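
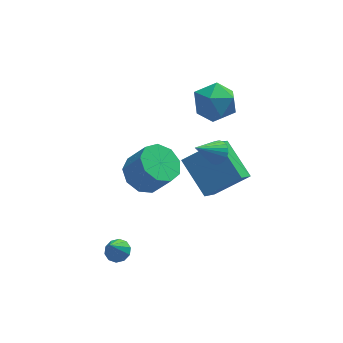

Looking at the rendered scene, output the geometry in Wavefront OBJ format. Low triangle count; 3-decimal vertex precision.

v -1.323 3.497 -0.737
v -0.532 3.125 -1.337
v 0.213 2.652 -0.063
v -0.577 3.023 0.537
v -0.403 3.815 -1.157
v 0.342 3.342 0.118
v -0.704 4.356 -0.779
v 0.041 3.883 0.495
v -1.295 4.495 -0.383
v -0.55 4.022 0.892
v -1.899 4.166 -0.152
v -1.154 3.693 1.123
v -2.233 3.524 -0.195
v -1.488 3.051 1.08
v -2.141 2.869 -0.491
v -1.396 2.396 0.783
v -1.666 2.508 -0.903
v -0.921 2.035 0.371
v -1.031 2.609 -1.237
v -0.286 2.136 0.037
v 2.28 4.156 3.109
v 2.845 4.182 4.069
v 1.035 3.098 3.871
v 1.6 3.124 4.831
v 1.09 4.043 4.46
v 1.86 4.697 3.988
v 2.02 2.583 3.952
v 2.79 3.237 3.48
v 2.685 3.21 4.59
v 2.11 4.112 4.904
v 1.77 3.168 3.036
v 1.195 4.07 3.35
v 1.801 2.195 1.762
v 2.197 2.259 2.235
v 0.719 1.825 2.718
v 2.106 2.482 2.219
v 1.969 2.662 2.134
v 1.806 2.771 1.992
v 1.642 2.793 1.815
v 1.503 2.723 1.63
v 1.409 2.573 1.465
v 1.374 2.366 1.346
v 1.404 2.132 1.289
v 1.495 1.909 1.305
v 1.632 1.729 1.391
v 1.795 1.62 1.532
v 1.959 1.598 1.709
v 2.098 1.668 1.894
v 2.193 1.818 2.059
v 2.227 2.025 2.179
v -3.029 -0.161 -2.13
v -2.551 -0.524 -2.119
v -3.431 -0.659 -1.01
v -2.46 -0.208 -1.947
v -2.586 0.125 -1.844
v -2.882 0.349 -1.851
v -3.234 0.378 -1.964
v -3.507 0.201 -2.141
v -3.599 -0.115 -2.314
v -3.472 -0.448 -2.416
v -3.177 -0.672 -2.409
v -2.825 -0.701 -2.296
v 1.114 1.511 -0.698
v 0.368 3.173 0.386
v 1.793 2.642 -1.967
v 1.047 4.305 -0.882
v 2.773 1.615 0.282
v 2.027 3.278 1.367
v 3.452 2.747 -0.986
v 2.706 4.409 0.098
f 2 1 5
f 2 5 3
f 3 5 6
f 3 6 4
f 5 1 7
f 5 7 6
f 6 7 8
f 6 8 4
f 7 1 9
f 7 9 8
f 8 9 10
f 8 10 4
f 9 1 11
f 9 11 10
f 10 11 12
f 10 12 4
f 11 1 13
f 11 13 12
f 12 13 14
f 12 14 4
f 13 1 15
f 13 15 14
f 14 15 16
f 14 16 4
f 15 1 17
f 15 17 16
f 16 17 18
f 16 18 4
f 17 1 19
f 17 19 18
f 18 19 20
f 18 20 4
f 19 1 2
f 19 2 20
f 20 2 3
f 20 3 4
f 21 32 26
f 21 26 22
f 21 22 28
f 21 28 31
f 21 31 32
f 22 26 30
f 26 32 25
f 32 31 23
f 31 28 27
f 28 22 29
f 24 30 25
f 24 25 23
f 24 23 27
f 24 27 29
f 24 29 30
f 25 30 26
f 23 25 32
f 27 23 31
f 29 27 28
f 30 29 22
f 34 33 36
f 34 36 35
f 36 33 37
f 36 37 35
f 37 33 38
f 37 38 35
f 38 33 39
f 38 39 35
f 39 33 40
f 39 40 35
f 40 33 41
f 40 41 35
f 41 33 42
f 41 42 35
f 42 33 43
f 42 43 35
f 43 33 44
f 43 44 35
f 44 33 45
f 44 45 35
f 45 33 46
f 45 46 35
f 46 33 47
f 46 47 35
f 47 33 48
f 47 48 35
f 48 33 49
f 48 49 35
f 49 33 50
f 49 50 35
f 50 33 34
f 50 34 35
f 52 51 54
f 52 54 53
f 54 51 55
f 54 55 53
f 55 51 56
f 55 56 53
f 56 51 57
f 56 57 53
f 57 51 58
f 57 58 53
f 58 51 59
f 58 59 53
f 59 51 60
f 59 60 53
f 60 51 61
f 60 61 53
f 61 51 62
f 61 62 53
f 62 51 52
f 62 52 53
f 64 66 63
f 67 64 63
f 63 66 65
f 65 67 63
f 64 70 66
f 68 64 67
f 68 70 64
f 66 70 65
f 69 67 65
f 65 70 69
f 69 68 67
f 70 68 69



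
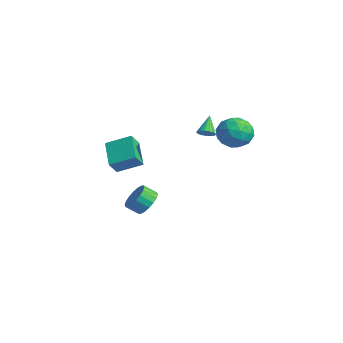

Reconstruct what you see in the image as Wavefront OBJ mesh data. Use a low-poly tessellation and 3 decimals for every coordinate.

v -2.639 -2.097 -0.224
v -4.348 -1.62 0.803
v -2.99 -1.44 -1.113
v -4.699 -0.963 -0.086
v -1.821 -0.697 0.486
v -3.53 -0.22 1.513
v -2.172 -0.04 -0.403
v -3.881 0.437 0.624
v -2.819 0.531 -4.173
v -2.311 -0.148 -4.702
v -2.652 -0.891 -4.075
v -3.161 -0.211 -3.547
v -2.016 -0.022 -4.393
v -2.357 -0.765 -3.766
v -1.881 0.213 -4.04
v -2.222 -0.53 -3.413
v -1.932 0.511 -3.714
v -2.273 -0.232 -3.087
v -2.158 0.814 -3.478
v -2.499 0.071 -2.852
v -2.515 1.06 -3.381
v -2.857 0.317 -2.754
v -2.933 1.202 -3.44
v -3.274 0.459 -2.814
v -3.328 1.211 -3.645
v -3.669 0.468 -3.018
v -3.623 1.085 -3.954
v -3.964 0.342 -3.327
v -3.758 0.85 -4.307
v -4.099 0.107 -3.68
v -3.707 0.552 -4.633
v -4.048 -0.191 -4.006
v -3.481 0.249 -4.868
v -3.822 -0.494 -4.242
v -3.123 0.003 -4.966
v -3.465 -0.74 -4.339
v -2.706 -0.139 -4.906
v -3.047 -0.882 -4.28
v 2.397 3.978 3.79
v 3.283 3.957 2.983
v 3.377 2.723 4.897
v 4.263 2.702 4.09
v 4.065 3.691 4.737
v 3.46 4.467 4.053
v 3.2 2.213 3.827
v 2.595 2.989 3.143
v 3.779 2.866 3.006
v 4.314 3.78 3.568
v 2.346 2.9 4.312
v 2.881 3.814 4.874
v 2.754 4.078 3.289
v 3.906 2.602 4.591
v 3.79 3.184 4.971
v 4.31 3.171 4.497
v 2.858 4.378 3.918
v 3.379 4.365 3.443
v 3.838 4.209 4.475
v 3.281 2.315 4.437
v 3.802 2.302 3.962
v 2.35 3.509 3.383
v 2.87 3.496 2.909
v 2.822 2.471 3.405
v 3.567 3.424 2.828
v 4.142 2.686 3.479
v 3.518 2.399 3.324
v 3.162 2.855 2.922
v 3.881 3.961 3.159
v 4.456 3.223 3.81
v 4.34 3.805 4.19
v 3.985 4.261 3.788
v 4.172 3.32 3.172
v 2.204 3.457 4.07
v 2.779 2.719 4.721
v 2.675 2.419 4.092
v 2.32 2.875 3.69
v 2.518 3.994 4.401
v 3.093 3.256 5.052
v 3.498 3.825 4.958
v 3.142 4.281 4.556
v 2.488 3.36 4.708
v 0.239 2.991 2.665
v 0.706 2.959 3.024
v -0.539 3.609 3.735
v 0.736 3.193 2.91
v 0.668 3.388 2.748
v 0.515 3.504 2.569
v 0.307 3.518 2.41
v 0.085 3.428 2.3
v -0.105 3.251 2.264
v -0.228 3.023 2.307
v -0.258 2.788 2.42
v -0.189 2.594 2.583
v -0.036 2.478 2.762
v 0.172 2.464 2.921
v 0.393 2.554 3.03
v 0.584 2.73 3.067
f 2 4 1
f 5 2 1
f 1 4 3
f 3 5 1
f 2 8 4
f 6 2 5
f 6 8 2
f 4 8 3
f 7 5 3
f 3 8 7
f 7 6 5
f 8 6 7
f 10 9 13
f 10 13 11
f 11 13 14
f 11 14 12
f 13 9 15
f 13 15 14
f 14 15 16
f 14 16 12
f 15 9 17
f 15 17 16
f 16 17 18
f 16 18 12
f 17 9 19
f 17 19 18
f 18 19 20
f 18 20 12
f 19 9 21
f 19 21 20
f 20 21 22
f 20 22 12
f 21 9 23
f 21 23 22
f 22 23 24
f 22 24 12
f 23 9 25
f 23 25 24
f 24 25 26
f 24 26 12
f 25 9 27
f 25 27 26
f 26 27 28
f 26 28 12
f 27 9 29
f 27 29 28
f 28 29 30
f 28 30 12
f 29 9 31
f 29 31 30
f 30 31 32
f 30 32 12
f 31 9 33
f 31 33 32
f 32 33 34
f 32 34 12
f 33 9 35
f 33 35 34
f 34 35 36
f 34 36 12
f 35 9 37
f 35 37 36
f 36 37 38
f 36 38 12
f 37 9 10
f 37 10 38
f 38 10 11
f 38 11 12
f 39 76 55
f 76 50 79
f 55 79 44
f 76 79 55
f 39 55 51
f 55 44 56
f 51 56 40
f 55 56 51
f 39 51 60
f 51 40 61
f 60 61 46
f 51 61 60
f 39 60 72
f 60 46 75
f 72 75 49
f 60 75 72
f 39 72 76
f 72 49 80
f 76 80 50
f 72 80 76
f 40 56 67
f 56 44 70
f 67 70 48
f 56 70 67
f 44 79 57
f 79 50 78
f 57 78 43
f 79 78 57
f 50 80 77
f 80 49 73
f 77 73 41
f 80 73 77
f 49 75 74
f 75 46 62
f 74 62 45
f 75 62 74
f 46 61 66
f 61 40 63
f 66 63 47
f 61 63 66
f 42 68 54
f 68 48 69
f 54 69 43
f 68 69 54
f 42 54 52
f 54 43 53
f 52 53 41
f 54 53 52
f 42 52 59
f 52 41 58
f 59 58 45
f 52 58 59
f 42 59 64
f 59 45 65
f 64 65 47
f 59 65 64
f 42 64 68
f 64 47 71
f 68 71 48
f 64 71 68
f 43 69 57
f 69 48 70
f 57 70 44
f 69 70 57
f 41 53 77
f 53 43 78
f 77 78 50
f 53 78 77
f 45 58 74
f 58 41 73
f 74 73 49
f 58 73 74
f 47 65 66
f 65 45 62
f 66 62 46
f 65 62 66
f 48 71 67
f 71 47 63
f 67 63 40
f 71 63 67
f 82 81 84
f 82 84 83
f 84 81 85
f 84 85 83
f 85 81 86
f 85 86 83
f 86 81 87
f 86 87 83
f 87 81 88
f 87 88 83
f 88 81 89
f 88 89 83
f 89 81 90
f 89 90 83
f 90 81 91
f 90 91 83
f 91 81 92
f 91 92 83
f 92 81 93
f 92 93 83
f 93 81 94
f 93 94 83
f 94 81 95
f 94 95 83
f 95 81 96
f 95 96 83
f 96 81 82
f 96 82 83



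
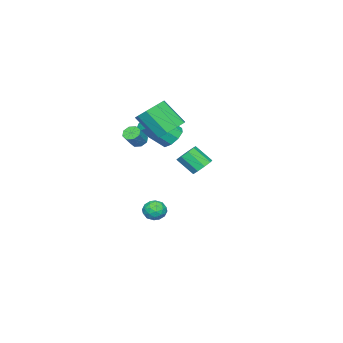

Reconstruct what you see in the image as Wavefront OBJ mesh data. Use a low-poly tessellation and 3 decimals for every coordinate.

v -0.661 -0.619 2.863
v 0.38 -0.795 2.595
v 0.543 -2.138 4.108
v -0.499 -1.961 4.377
v 0.335 -0.241 3.091
v 0.498 -1.584 4.605
v -0.176 0.137 3.481
v -0.013 -1.206 4.995
v -0.914 0.161 3.582
v -0.752 -1.182 5.096
v -1.534 -0.18 3.346
v -1.372 -1.523 4.86
v -1.746 -0.725 2.885
v -1.583 -2.068 4.398
v -1.45 -1.221 2.413
v -1.287 -2.564 3.927
v -0.785 -1.435 2.152
v -0.623 -2.778 3.666
v -0.062 -1.267 2.224
v 0.1 -2.61 3.737
v -0.019 -2.426 1.901
v 0.261 -2.866 1.647
v 1.078 -2.854 2.526
v 0.799 -2.414 2.779
v 0.405 -2.47 1.507
v 1.222 -2.458 2.386
v 0.301 -2.049 1.598
v 1.118 -2.036 2.477
v 0.01 -1.848 1.866
v 0.827 -1.836 2.745
v -0.298 -1.986 2.154
v 0.519 -1.974 3.033
v -0.442 -2.382 2.294
v 0.375 -2.37 3.173
v -0.338 -2.804 2.203
v 0.479 -2.791 3.082
v -0.047 -3.004 1.935
v 0.77 -2.992 2.814
v -3.005 -1.985 1.188
v -2.302 -2.082 0.602
v -1.273 -3.233 2.026
v -1.975 -3.135 2.612
v -2.218 -1.569 0.955
v -1.189 -2.719 2.379
v -2.501 -1.25 1.418
v -1.472 -2.4 2.842
v -3.02 -1.275 1.773
v -1.991 -2.425 3.197
v -3.532 -1.632 1.854
v -2.503 -2.782 3.278
v -3.797 -2.154 1.624
v -2.768 -3.305 3.048
v -3.691 -2.597 1.189
v -2.662 -3.748 2.614
v -3.264 -2.754 0.755
v -2.235 -3.904 2.179
v -2.716 -2.55 0.522
v -1.686 -3.701 1.946
v 2.529 3.468 1.951
v 3.158 3.262 1.621
v 3.34 2.285 2.578
v 2.711 2.492 2.909
v 3.253 3.619 1.967
v 3.436 2.642 2.924
v 3.009 3.906 2.305
v 3.192 2.929 3.263
v 2.541 3.988 2.478
v 2.723 3.011 3.436
v 2.066 3.827 2.405
v 2.249 2.85 3.362
v 1.808 3.498 2.119
v 1.991 2.521 3.077
v 1.887 3.155 1.755
v 2.07 2.179 2.712
v 2.266 2.959 1.482
v 2.449 1.983 2.44
v 2.768 3.001 1.429
v 2.951 2.025 2.387
v -1.187 -1.682 -3.566
v -0.593 -1.197 -3.339
v -0.447 -2.143 -4.521
v 0.147 -1.658 -4.294
v -0.067 -2.272 -3.83
v -0.524 -1.987 -3.239
v -0.516 -1.353 -4.621
v -0.973 -1.068 -4.03
v -0.179 -0.994 -3.991
v 0.099 -1.562 -3.503
v -1.139 -1.778 -4.357
v -0.861 -2.346 -3.869
v -0.955 -1.399 -3.369
v -0.085 -1.941 -4.491
v -0.21 -2.301 -4.218
v 0.138 -2.016 -4.085
v -0.914 -1.864 -3.31
v -0.566 -1.579 -3.177
v -0.256 -2.21 -3.465
v -0.474 -1.761 -4.683
v -0.126 -1.476 -4.55
v -1.178 -1.324 -3.775
v -0.83 -1.039 -3.642
v -0.784 -1.13 -4.395
v -0.362 -0.995 -3.619
v 0.073 -1.265 -4.18
v -0.317 -1.086 -4.372
v -0.586 -0.919 -4.025
v -0.199 -1.328 -3.332
v 0.236 -1.599 -3.893
v 0.11 -1.96 -3.62
v -0.159 -1.793 -3.273
v 0.044 -1.209 -3.715
v -1.276 -1.741 -3.967
v -0.841 -2.012 -4.528
v -0.881 -1.547 -4.587
v -1.15 -1.38 -4.24
v -1.113 -2.075 -3.68
v -0.678 -2.345 -4.241
v -0.454 -2.421 -3.835
v -0.723 -2.254 -3.488
v -1.084 -2.131 -4.145
f 2 1 5
f 2 5 3
f 3 5 6
f 3 6 4
f 5 1 7
f 5 7 6
f 6 7 8
f 6 8 4
f 7 1 9
f 7 9 8
f 8 9 10
f 8 10 4
f 9 1 11
f 9 11 10
f 10 11 12
f 10 12 4
f 11 1 13
f 11 13 12
f 12 13 14
f 12 14 4
f 13 1 15
f 13 15 14
f 14 15 16
f 14 16 4
f 15 1 17
f 15 17 16
f 16 17 18
f 16 18 4
f 17 1 19
f 17 19 18
f 18 19 20
f 18 20 4
f 19 1 2
f 19 2 20
f 20 2 3
f 20 3 4
f 22 21 25
f 22 25 23
f 23 25 26
f 23 26 24
f 25 21 27
f 25 27 26
f 26 27 28
f 26 28 24
f 27 21 29
f 27 29 28
f 28 29 30
f 28 30 24
f 29 21 31
f 29 31 30
f 30 31 32
f 30 32 24
f 31 21 33
f 31 33 32
f 32 33 34
f 32 34 24
f 33 21 35
f 33 35 34
f 34 35 36
f 34 36 24
f 35 21 37
f 35 37 36
f 36 37 38
f 36 38 24
f 37 21 22
f 37 22 38
f 38 22 23
f 38 23 24
f 40 39 43
f 40 43 41
f 41 43 44
f 41 44 42
f 43 39 45
f 43 45 44
f 44 45 46
f 44 46 42
f 45 39 47
f 45 47 46
f 46 47 48
f 46 48 42
f 47 39 49
f 47 49 48
f 48 49 50
f 48 50 42
f 49 39 51
f 49 51 50
f 50 51 52
f 50 52 42
f 51 39 53
f 51 53 52
f 52 53 54
f 52 54 42
f 53 39 55
f 53 55 54
f 54 55 56
f 54 56 42
f 55 39 57
f 55 57 56
f 56 57 58
f 56 58 42
f 57 39 40
f 57 40 58
f 58 40 41
f 58 41 42
f 60 59 63
f 60 63 61
f 61 63 64
f 61 64 62
f 63 59 65
f 63 65 64
f 64 65 66
f 64 66 62
f 65 59 67
f 65 67 66
f 66 67 68
f 66 68 62
f 67 59 69
f 67 69 68
f 68 69 70
f 68 70 62
f 69 59 71
f 69 71 70
f 70 71 72
f 70 72 62
f 71 59 73
f 71 73 72
f 72 73 74
f 72 74 62
f 73 59 75
f 73 75 74
f 74 75 76
f 74 76 62
f 75 59 77
f 75 77 76
f 76 77 78
f 76 78 62
f 77 59 60
f 77 60 78
f 78 60 61
f 78 61 62
f 79 116 95
f 116 90 119
f 95 119 84
f 116 119 95
f 79 95 91
f 95 84 96
f 91 96 80
f 95 96 91
f 79 91 100
f 91 80 101
f 100 101 86
f 91 101 100
f 79 100 112
f 100 86 115
f 112 115 89
f 100 115 112
f 79 112 116
f 112 89 120
f 116 120 90
f 112 120 116
f 80 96 107
f 96 84 110
f 107 110 88
f 96 110 107
f 84 119 97
f 119 90 118
f 97 118 83
f 119 118 97
f 90 120 117
f 120 89 113
f 117 113 81
f 120 113 117
f 89 115 114
f 115 86 102
f 114 102 85
f 115 102 114
f 86 101 106
f 101 80 103
f 106 103 87
f 101 103 106
f 82 108 94
f 108 88 109
f 94 109 83
f 108 109 94
f 82 94 92
f 94 83 93
f 92 93 81
f 94 93 92
f 82 92 99
f 92 81 98
f 99 98 85
f 92 98 99
f 82 99 104
f 99 85 105
f 104 105 87
f 99 105 104
f 82 104 108
f 104 87 111
f 108 111 88
f 104 111 108
f 83 109 97
f 109 88 110
f 97 110 84
f 109 110 97
f 81 93 117
f 93 83 118
f 117 118 90
f 93 118 117
f 85 98 114
f 98 81 113
f 114 113 89
f 98 113 114
f 87 105 106
f 105 85 102
f 106 102 86
f 105 102 106
f 88 111 107
f 111 87 103
f 107 103 80
f 111 103 107



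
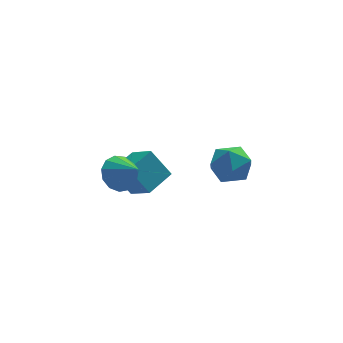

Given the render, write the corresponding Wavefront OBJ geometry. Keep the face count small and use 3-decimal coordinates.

v -3.885 -0.92 -1.367
v -3.135 -1.1 -2.064
v -3.235 -1.98 -0.393
v -2.941 -0.666 -1.722
v -3.047 -0.313 -1.266
v -3.419 -0.152 -0.843
v -3.939 -0.235 -0.586
v -4.442 -0.535 -0.577
v -4.768 -0.958 -0.819
v -4.814 -1.368 -1.235
v -4.565 -1.636 -1.693
v -4.101 -1.676 -2.047
v -3.567 -1.477 -2.186
v -2.262 -0.244 -3.686
v -3.112 0.405 -2.276
v -2.858 1.035 -4.635
v -3.709 1.684 -3.225
v -0.911 0.676 -3.295
v -1.762 1.325 -1.885
v -1.508 1.955 -4.244
v -2.358 2.604 -2.834
v 2.408 1.898 -3.717
v 2.833 1.453 -2.651
v 1.447 0.187 -4.049
v 1.872 -0.258 -2.983
v 1.042 0.65 -2.983
v 1.636 1.708 -2.778
v 2.644 -0.068 -3.922
v 3.238 0.99 -3.717
v 2.979 0.238 -2.778
v 1.989 0.682 -2.198
v 2.291 0.958 -4.502
v 1.301 1.402 -3.922
f 2 1 4
f 2 4 3
f 4 1 5
f 4 5 3
f 5 1 6
f 5 6 3
f 6 1 7
f 6 7 3
f 7 1 8
f 7 8 3
f 8 1 9
f 8 9 3
f 9 1 10
f 9 10 3
f 10 1 11
f 10 11 3
f 11 1 12
f 11 12 3
f 12 1 13
f 12 13 3
f 13 1 2
f 13 2 3
f 15 17 14
f 18 15 14
f 14 17 16
f 16 18 14
f 15 21 17
f 19 15 18
f 19 21 15
f 17 21 16
f 20 18 16
f 16 21 20
f 20 19 18
f 21 19 20
f 22 33 27
f 22 27 23
f 22 23 29
f 22 29 32
f 22 32 33
f 23 27 31
f 27 33 26
f 33 32 24
f 32 29 28
f 29 23 30
f 25 31 26
f 25 26 24
f 25 24 28
f 25 28 30
f 25 30 31
f 26 31 27
f 24 26 33
f 28 24 32
f 30 28 29
f 31 30 23



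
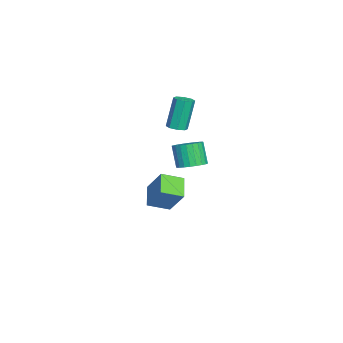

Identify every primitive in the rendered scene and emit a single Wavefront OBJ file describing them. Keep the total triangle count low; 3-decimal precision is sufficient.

v -1.422 -2.265 2.151
v -0.816 -2.168 2.293
v -1.352 -1.798 4.331
v -1.958 -1.895 4.189
v -1.041 -1.763 2.16
v -1.578 -1.393 4.198
v -1.49 -1.652 2.022
v -2.026 -1.282 4.06
v -1.899 -1.9 1.959
v -2.435 -1.53 3.998
v -2.028 -2.362 2.009
v -2.564 -1.992 4.047
v -1.802 -2.767 2.142
v -2.339 -2.397 4.18
v -1.354 -2.878 2.28
v -1.89 -2.508 4.318
v -0.945 -2.63 2.342
v -1.481 -2.26 4.381
v -1.688 -4.04 -4.569
v -3.051 -4.175 -3.823
v -2.106 -2.733 -5.096
v -3.469 -2.867 -4.35
v -0.891 -3.133 -2.95
v -2.254 -3.267 -2.204
v -1.309 -1.825 -3.477
v -2.672 -1.96 -2.731
v 2.406 -1.023 1.252
v 3.021 -1.638 1.388
v 2.409 -1.951 2.744
v 1.794 -1.337 2.608
v 3.173 -1.36 1.521
v 2.561 -1.673 2.876
v 3.209 -1.031 1.613
v 2.596 -1.345 2.968
v 3.122 -0.701 1.65
v 2.51 -1.014 3.006
v 2.926 -0.42 1.627
v 2.314 -0.733 2.982
v 2.651 -0.231 1.546
v 2.039 -0.544 2.902
v 2.339 -0.162 1.421
v 1.727 -0.475 2.776
v 2.037 -0.225 1.27
v 1.425 -0.538 2.625
v 1.791 -0.409 1.116
v 1.179 -0.722 2.472
v 1.639 -0.687 0.984
v 1.027 -1 2.339
v 1.604 -1.015 0.892
v 0.991 -1.329 2.247
v 1.69 -1.346 0.854
v 1.078 -1.659 2.21
v 1.886 -1.627 0.878
v 1.274 -1.94 2.233
v 2.161 -1.816 0.958
v 1.549 -2.129 2.314
v 2.473 -1.885 1.084
v 1.861 -2.198 2.439
v 2.775 -1.822 1.235
v 2.163 -2.135 2.59
f 2 1 5
f 2 5 3
f 3 5 6
f 3 6 4
f 5 1 7
f 5 7 6
f 6 7 8
f 6 8 4
f 7 1 9
f 7 9 8
f 8 9 10
f 8 10 4
f 9 1 11
f 9 11 10
f 10 11 12
f 10 12 4
f 11 1 13
f 11 13 12
f 12 13 14
f 12 14 4
f 13 1 15
f 13 15 14
f 14 15 16
f 14 16 4
f 15 1 17
f 15 17 16
f 16 17 18
f 16 18 4
f 17 1 2
f 17 2 18
f 18 2 3
f 18 3 4
f 20 22 19
f 23 20 19
f 19 22 21
f 21 23 19
f 20 26 22
f 24 20 23
f 24 26 20
f 22 26 21
f 25 23 21
f 21 26 25
f 25 24 23
f 26 24 25
f 28 27 31
f 28 31 29
f 29 31 32
f 29 32 30
f 31 27 33
f 31 33 32
f 32 33 34
f 32 34 30
f 33 27 35
f 33 35 34
f 34 35 36
f 34 36 30
f 35 27 37
f 35 37 36
f 36 37 38
f 36 38 30
f 37 27 39
f 37 39 38
f 38 39 40
f 38 40 30
f 39 27 41
f 39 41 40
f 40 41 42
f 40 42 30
f 41 27 43
f 41 43 42
f 42 43 44
f 42 44 30
f 43 27 45
f 43 45 44
f 44 45 46
f 44 46 30
f 45 27 47
f 45 47 46
f 46 47 48
f 46 48 30
f 47 27 49
f 47 49 48
f 48 49 50
f 48 50 30
f 49 27 51
f 49 51 50
f 50 51 52
f 50 52 30
f 51 27 53
f 51 53 52
f 52 53 54
f 52 54 30
f 53 27 55
f 53 55 54
f 54 55 56
f 54 56 30
f 55 27 57
f 55 57 56
f 56 57 58
f 56 58 30
f 57 27 59
f 57 59 58
f 58 59 60
f 58 60 30
f 59 27 28
f 59 28 60
f 60 28 29
f 60 29 30



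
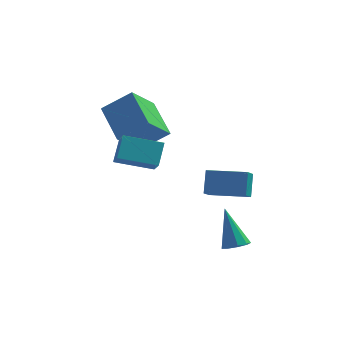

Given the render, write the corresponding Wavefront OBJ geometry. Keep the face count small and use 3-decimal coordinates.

v -3.115 -3.608 2.257
v -3.01 -2.752 3.162
v -3.451 -2.759 1.494
v -3.345 -1.903 2.399
v -1.395 -3.337 1.801
v -1.289 -2.481 2.706
v -1.73 -2.488 1.038
v -1.625 -1.632 1.943
v -3.685 -0.627 1.672
v -4.705 0.978 2.655
v -2.932 0.659 0.354
v -3.952 2.264 1.336
v -2.328 -0.384 2.684
v -3.348 1.221 3.666
v -1.575 0.902 1.365
v -2.595 2.507 2.348
v 1.977 -3.804 -2.54
v 2.596 -3.674 -2.387
v 1.383 -3.036 -0.78
v 2.416 -3.327 -2.599
v 2.031 -3.203 -2.784
v 1.62 -3.36 -2.854
v 1.377 -3.724 -2.777
v 1.415 -4.126 -2.59
v 1.716 -4.376 -2.379
v 2.139 -4.359 -2.243
v 2.486 -4.082 -2.247
v 0.034 1.978 -3.127
v -0.103 1.1 -2.496
v 0.018 2.744 -2.065
v -0.118 1.866 -1.434
v 1.958 1.794 -2.966
v 1.822 0.916 -2.335
v 1.943 2.56 -1.904
v 1.806 1.682 -1.273
f 2 4 1
f 5 2 1
f 1 4 3
f 3 5 1
f 2 8 4
f 6 2 5
f 6 8 2
f 4 8 3
f 7 5 3
f 3 8 7
f 7 6 5
f 8 6 7
f 10 12 9
f 13 10 9
f 9 12 11
f 11 13 9
f 10 16 12
f 14 10 13
f 14 16 10
f 12 16 11
f 15 13 11
f 11 16 15
f 15 14 13
f 16 14 15
f 18 17 20
f 18 20 19
f 20 17 21
f 20 21 19
f 21 17 22
f 21 22 19
f 22 17 23
f 22 23 19
f 23 17 24
f 23 24 19
f 24 17 25
f 24 25 19
f 25 17 26
f 25 26 19
f 26 17 27
f 26 27 19
f 27 17 18
f 27 18 19
f 29 31 28
f 32 29 28
f 28 31 30
f 30 32 28
f 29 35 31
f 33 29 32
f 33 35 29
f 31 35 30
f 34 32 30
f 30 35 34
f 34 33 32
f 35 33 34



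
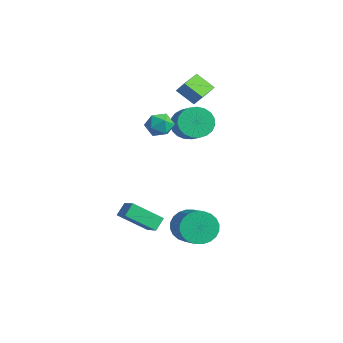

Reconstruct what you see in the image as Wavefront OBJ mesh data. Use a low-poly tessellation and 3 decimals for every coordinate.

v -2.931 2.132 3.747
v -2.488 2.384 4.428
v -3.726 3.439 3.78
v -3.284 3.691 4.461
v -2.016 2.709 2.939
v -1.574 2.961 3.62
v -2.812 4.016 2.972
v -2.369 4.268 3.653
v 2.755 -0.583 -3.061
v 3.107 -1.071 -3.934
v 4.898 -1.605 -2.912
v 4.545 -1.117 -2.039
v 3.254 -0.688 -3.99
v 5.044 -1.222 -2.968
v 3.324 -0.29 -3.906
v 5.115 -0.824 -2.883
v 3.308 0.064 -3.692
v 5.099 -0.47 -2.67
v 3.207 0.32 -3.383
v 4.998 -0.214 -2.361
v 3.038 0.438 -3.024
v 4.829 -0.096 -2.002
v 2.826 0.4 -2.672
v 4.616 -0.134 -1.649
v 2.602 0.213 -2.378
v 4.393 -0.321 -1.356
v 2.402 -0.095 -2.188
v 4.193 -0.629 -1.166
v 2.256 -0.478 -2.132
v 4.046 -1.012 -1.11
v 2.185 -0.876 -2.217
v 3.976 -1.41 -1.194
v 2.201 -1.23 -2.43
v 3.992 -1.764 -1.408
v 2.302 -1.486 -2.739
v 4.093 -2.02 -1.717
v 2.471 -1.604 -3.098
v 4.262 -2.138 -2.076
v 2.684 -1.566 -3.451
v 4.474 -2.1 -2.428
v 2.907 -1.379 -3.744
v 4.698 -1.913 -2.722
v 2.605 -3.061 -2.606
v 1.876 -4.449 -1.413
v 2.352 -2.439 -2.037
v 1.623 -3.827 -0.844
v 3.577 -3.133 -2.096
v 2.848 -4.521 -0.903
v 3.324 -2.511 -1.527
v 2.595 -3.899 -0.334
v 0.024 -0.224 3.375
v 0.57 -0.585 2.83
v 0.17 -1.295 4.23
v 0.716 -1.656 3.685
v 0.939 -0.95 4.106
v 0.849 -0.288 3.578
v -0.109 -1.592 3.482
v -0.199 -0.93 2.954
v 0.488 -1.43 2.896
v 1.135 -1.034 3.282
v -0.395 -0.846 3.778
v 0.252 -0.45 4.164
v -2.525 2.7 1.154
v -2.13 2.162 0.331
v -0.819 1.821 1.183
v -1.215 2.36 2.006
v -1.976 2.569 0.257
v -0.665 2.228 1.109
v -1.917 2.998 0.338
v -0.607 2.657 1.191
v -1.963 3.376 0.56
v -0.653 3.035 1.413
v -2.107 3.637 0.885
v -0.797 3.296 1.738
v -2.323 3.736 1.256
v -1.012 3.395 2.109
v -2.574 3.656 1.61
v -1.263 3.315 2.463
v -2.816 3.411 1.885
v -1.506 3.07 2.737
v -3.008 3.043 2.033
v -1.698 2.702 2.886
v -3.117 2.616 2.029
v -1.807 2.275 2.882
v -3.123 2.203 1.874
v -1.813 1.862 2.727
v -3.026 1.877 1.594
v -1.716 1.536 2.447
v -2.842 1.693 1.238
v -1.532 1.352 2.091
v -2.604 1.683 0.868
v -1.294 1.342 1.721
v -2.352 1.849 0.547
v -1.041 1.508 1.399
f 2 4 1
f 5 2 1
f 1 4 3
f 3 5 1
f 2 8 4
f 6 2 5
f 6 8 2
f 4 8 3
f 7 5 3
f 3 8 7
f 7 6 5
f 8 6 7
f 10 9 13
f 10 13 11
f 11 13 14
f 11 14 12
f 13 9 15
f 13 15 14
f 14 15 16
f 14 16 12
f 15 9 17
f 15 17 16
f 16 17 18
f 16 18 12
f 17 9 19
f 17 19 18
f 18 19 20
f 18 20 12
f 19 9 21
f 19 21 20
f 20 21 22
f 20 22 12
f 21 9 23
f 21 23 22
f 22 23 24
f 22 24 12
f 23 9 25
f 23 25 24
f 24 25 26
f 24 26 12
f 25 9 27
f 25 27 26
f 26 27 28
f 26 28 12
f 27 9 29
f 27 29 28
f 28 29 30
f 28 30 12
f 29 9 31
f 29 31 30
f 30 31 32
f 30 32 12
f 31 9 33
f 31 33 32
f 32 33 34
f 32 34 12
f 33 9 35
f 33 35 34
f 34 35 36
f 34 36 12
f 35 9 37
f 35 37 36
f 36 37 38
f 36 38 12
f 37 9 39
f 37 39 38
f 38 39 40
f 38 40 12
f 39 9 41
f 39 41 40
f 40 41 42
f 40 42 12
f 41 9 10
f 41 10 42
f 42 10 11
f 42 11 12
f 44 46 43
f 47 44 43
f 43 46 45
f 45 47 43
f 44 50 46
f 48 44 47
f 48 50 44
f 46 50 45
f 49 47 45
f 45 50 49
f 49 48 47
f 50 48 49
f 51 62 56
f 51 56 52
f 51 52 58
f 51 58 61
f 51 61 62
f 52 56 60
f 56 62 55
f 62 61 53
f 61 58 57
f 58 52 59
f 54 60 55
f 54 55 53
f 54 53 57
f 54 57 59
f 54 59 60
f 55 60 56
f 53 55 62
f 57 53 61
f 59 57 58
f 60 59 52
f 64 63 67
f 64 67 65
f 65 67 68
f 65 68 66
f 67 63 69
f 67 69 68
f 68 69 70
f 68 70 66
f 69 63 71
f 69 71 70
f 70 71 72
f 70 72 66
f 71 63 73
f 71 73 72
f 72 73 74
f 72 74 66
f 73 63 75
f 73 75 74
f 74 75 76
f 74 76 66
f 75 63 77
f 75 77 76
f 76 77 78
f 76 78 66
f 77 63 79
f 77 79 78
f 78 79 80
f 78 80 66
f 79 63 81
f 79 81 80
f 80 81 82
f 80 82 66
f 81 63 83
f 81 83 82
f 82 83 84
f 82 84 66
f 83 63 85
f 83 85 84
f 84 85 86
f 84 86 66
f 85 63 87
f 85 87 86
f 86 87 88
f 86 88 66
f 87 63 89
f 87 89 88
f 88 89 90
f 88 90 66
f 89 63 91
f 89 91 90
f 90 91 92
f 90 92 66
f 91 63 93
f 91 93 92
f 92 93 94
f 92 94 66
f 93 63 64
f 93 64 94
f 94 64 65
f 94 65 66



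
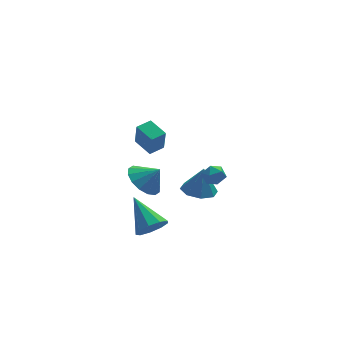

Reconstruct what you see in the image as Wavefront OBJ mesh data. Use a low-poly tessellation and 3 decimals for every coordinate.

v 2.203 -1.365 -1.206
v 2.722 -0.937 -1.208
v 2.878 -2.183 -1.452
v 3.397 -1.755 -1.454
v 3.089 -1.906 -0.876
v 2.671 -1.401 -0.724
v 2.929 -1.719 -1.936
v 2.511 -1.214 -1.784
v 3.17 -1.155 -1.66
v 3.269 -1.271 -1.004
v 2.331 -1.849 -1.656
v 2.43 -1.965 -1
v -0.531 -2.11 -4.18
v -0.27 -2.553 -3.441
v -0.989 -0.41 -3
v 0.209 -2.253 -3.688
v 0.341 -1.886 -4.164
v 0.065 -1.625 -4.648
v -0.49 -1.59 -4.914
v -1.064 -1.799 -4.835
v -1.388 -2.153 -4.451
v -1.312 -2.488 -3.939
v -0.87 -2.645 -3.541
v -0.477 -0.517 -1.753
v 0.358 -0.446 -2.419
v 0.257 -0.823 -0.867
v 0.305 0.06 -2.201
v 0.043 0.412 -1.863
v -0.359 0.514 -1.495
v -0.792 0.341 -1.197
v -1.14 -0.063 -1.047
v -1.311 -0.588 -1.087
v -1.258 -1.095 -1.305
v -0.996 -1.446 -1.643
v -0.595 -1.549 -2.011
v -0.162 -1.375 -2.309
v 0.187 -0.972 -2.459
v 2.558 0.094 -3.611
v 3.078 -0.723 -3.669
v 2.842 0.166 -2.089
v 3.491 -0.115 -3.775
v 3.358 0.615 -3.784
v 2.756 1.04 -3.693
v 2.039 0.911 -3.553
v 1.625 0.303 -3.447
v 1.759 -0.427 -3.438
v 2.361 -0.852 -3.53
v -0.74 -2.51 1.656
v -0.756 -2.876 2.934
v -1.173 -1.464 1.95
v -1.189 -1.83 3.228
v 0.049 -2.21 1.752
v 0.033 -2.576 3.03
v -0.384 -1.164 2.046
v -0.4 -1.53 3.324
f 1 12 6
f 1 6 2
f 1 2 8
f 1 8 11
f 1 11 12
f 2 6 10
f 6 12 5
f 12 11 3
f 11 8 7
f 8 2 9
f 4 10 5
f 4 5 3
f 4 3 7
f 4 7 9
f 4 9 10
f 5 10 6
f 3 5 12
f 7 3 11
f 9 7 8
f 10 9 2
f 14 13 16
f 14 16 15
f 16 13 17
f 16 17 15
f 17 13 18
f 17 18 15
f 18 13 19
f 18 19 15
f 19 13 20
f 19 20 15
f 20 13 21
f 20 21 15
f 21 13 22
f 21 22 15
f 22 13 23
f 22 23 15
f 23 13 14
f 23 14 15
f 25 24 27
f 25 27 26
f 27 24 28
f 27 28 26
f 28 24 29
f 28 29 26
f 29 24 30
f 29 30 26
f 30 24 31
f 30 31 26
f 31 24 32
f 31 32 26
f 32 24 33
f 32 33 26
f 33 24 34
f 33 34 26
f 34 24 35
f 34 35 26
f 35 24 36
f 35 36 26
f 36 24 37
f 36 37 26
f 37 24 25
f 37 25 26
f 39 38 41
f 39 41 40
f 41 38 42
f 41 42 40
f 42 38 43
f 42 43 40
f 43 38 44
f 43 44 40
f 44 38 45
f 44 45 40
f 45 38 46
f 45 46 40
f 46 38 47
f 46 47 40
f 47 38 39
f 47 39 40
f 49 51 48
f 52 49 48
f 48 51 50
f 50 52 48
f 49 55 51
f 53 49 52
f 53 55 49
f 51 55 50
f 54 52 50
f 50 55 54
f 54 53 52
f 55 53 54



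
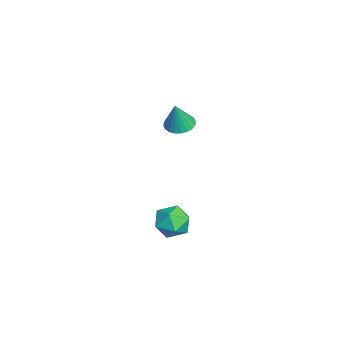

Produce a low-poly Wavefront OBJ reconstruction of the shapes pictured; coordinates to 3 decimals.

v 2.994 1.508 -1.274
v 3.768 2.015 -1.622
v 3.112 0.485 -2.498
v 3.886 0.992 -2.846
v 3.97 0.476 -2.007
v 3.897 1.108 -1.251
v 2.983 1.392 -2.869
v 2.91 2.024 -2.113
v 3.761 1.943 -2.608
v 4.371 1.376 -2.075
v 2.509 1.124 -2.045
v 3.119 0.557 -1.512
v -2.734 1.706 0.608
v -2.226 2.308 0.557
v -2.306 1.474 2.132
v -2.481 2.453 0.65
v -2.775 2.484 0.737
v -3.063 2.396 0.805
v -3.301 2.204 0.842
v -3.452 1.935 0.844
v -3.494 1.632 0.81
v -3.42 1.339 0.745
v -3.242 1.103 0.659
v -2.987 0.958 0.565
v -2.693 0.927 0.478
v -2.405 1.015 0.411
v -2.167 1.207 0.373
v -2.016 1.476 0.372
v -1.974 1.779 0.406
v -2.047 2.072 0.471
f 1 12 6
f 1 6 2
f 1 2 8
f 1 8 11
f 1 11 12
f 2 6 10
f 6 12 5
f 12 11 3
f 11 8 7
f 8 2 9
f 4 10 5
f 4 5 3
f 4 3 7
f 4 7 9
f 4 9 10
f 5 10 6
f 3 5 12
f 7 3 11
f 9 7 8
f 10 9 2
f 14 13 16
f 14 16 15
f 16 13 17
f 16 17 15
f 17 13 18
f 17 18 15
f 18 13 19
f 18 19 15
f 19 13 20
f 19 20 15
f 20 13 21
f 20 21 15
f 21 13 22
f 21 22 15
f 22 13 23
f 22 23 15
f 23 13 24
f 23 24 15
f 24 13 25
f 24 25 15
f 25 13 26
f 25 26 15
f 26 13 27
f 26 27 15
f 27 13 28
f 27 28 15
f 28 13 29
f 28 29 15
f 29 13 30
f 29 30 15
f 30 13 14
f 30 14 15



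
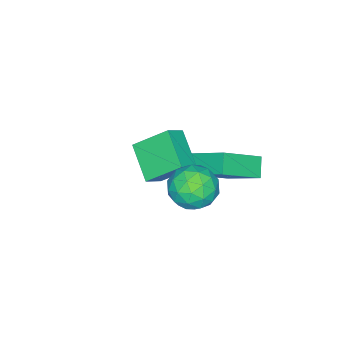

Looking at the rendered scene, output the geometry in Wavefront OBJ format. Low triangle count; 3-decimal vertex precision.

v -2.155 -4.033 -2.735
v -1.853 -4.128 -3.256
v -1.165 -3.787 -2.205
v -1.919 -3.844 -3.264
v -2.04 -3.603 -3.151
v -2.186 -3.46 -2.943
v -2.326 -3.449 -2.687
v -2.426 -3.572 -2.442
v -2.465 -3.8 -2.263
v -2.433 -4.081 -2.193
v -2.337 -4.352 -2.247
v -2.199 -4.549 -2.413
v -2.052 -4.628 -2.652
v -1.928 -4.571 -2.91
v -1.857 -4.39 -3.128
v 2.667 1.442 2.603
v 3.653 1.236 2.388
v 2.187 0.424 1.372
v 3.173 0.218 1.157
v 2.754 -0.123 2.035
v 3.051 0.505 2.795
v 2.789 1.155 0.965
v 3.086 1.783 1.725
v 3.729 1.058 1.376
v 3.708 0.268 2.037
v 2.132 1.392 1.723
v 2.111 0.602 2.384
v 3.202 1.428 2.603
v 2.638 0.232 1.157
v 2.392 0.031 1.673
v 2.971 -0.09 1.546
v 2.849 0.999 2.843
v 3.428 0.878 2.716
v 2.9 0.079 2.509
v 2.412 0.782 1.044
v 2.991 0.661 0.917
v 2.869 1.75 2.214
v 3.448 1.629 2.087
v 2.94 1.581 1.251
v 3.826 1.203 1.882
v 3.544 0.605 1.159
v 3.318 1.155 1.046
v 3.493 1.525 1.493
v 3.814 0.738 2.271
v 3.532 0.14 1.547
v 3.286 -0.061 2.063
v 3.46 0.309 2.51
v 3.858 0.634 1.676
v 2.308 1.52 2.213
v 2.026 0.922 1.489
v 2.38 1.351 1.25
v 2.554 1.721 1.697
v 2.296 1.055 2.601
v 2.014 0.457 1.878
v 2.347 0.135 2.267
v 2.522 0.505 2.714
v 1.982 1.026 2.084
v -1.626 -0.548 -2.382
v -2.275 -0.926 -1.752
v -1.568 1.002 -1.392
v -2.216 0.624 -0.762
v -0.084 -1.324 -1.258
v -0.732 -1.702 -0.628
v -0.025 0.226 -0.268
v -0.674 -0.152 0.362
v 2.213 -1.087 0.492
v 1.358 -2.286 1.36
v 1.628 0.127 1.592
v 0.773 -1.072 2.461
v 2.987 -1.228 1.059
v 2.132 -2.427 1.928
v 2.402 -0.014 2.16
v 1.547 -1.213 3.028
f 2 1 4
f 2 4 3
f 4 1 5
f 4 5 3
f 5 1 6
f 5 6 3
f 6 1 7
f 6 7 3
f 7 1 8
f 7 8 3
f 8 1 9
f 8 9 3
f 9 1 10
f 9 10 3
f 10 1 11
f 10 11 3
f 11 1 12
f 11 12 3
f 12 1 13
f 12 13 3
f 13 1 14
f 13 14 3
f 14 1 15
f 14 15 3
f 15 1 2
f 15 2 3
f 16 53 32
f 53 27 56
f 32 56 21
f 53 56 32
f 16 32 28
f 32 21 33
f 28 33 17
f 32 33 28
f 16 28 37
f 28 17 38
f 37 38 23
f 28 38 37
f 16 37 49
f 37 23 52
f 49 52 26
f 37 52 49
f 16 49 53
f 49 26 57
f 53 57 27
f 49 57 53
f 17 33 44
f 33 21 47
f 44 47 25
f 33 47 44
f 21 56 34
f 56 27 55
f 34 55 20
f 56 55 34
f 27 57 54
f 57 26 50
f 54 50 18
f 57 50 54
f 26 52 51
f 52 23 39
f 51 39 22
f 52 39 51
f 23 38 43
f 38 17 40
f 43 40 24
f 38 40 43
f 19 45 31
f 45 25 46
f 31 46 20
f 45 46 31
f 19 31 29
f 31 20 30
f 29 30 18
f 31 30 29
f 19 29 36
f 29 18 35
f 36 35 22
f 29 35 36
f 19 36 41
f 36 22 42
f 41 42 24
f 36 42 41
f 19 41 45
f 41 24 48
f 45 48 25
f 41 48 45
f 20 46 34
f 46 25 47
f 34 47 21
f 46 47 34
f 18 30 54
f 30 20 55
f 54 55 27
f 30 55 54
f 22 35 51
f 35 18 50
f 51 50 26
f 35 50 51
f 24 42 43
f 42 22 39
f 43 39 23
f 42 39 43
f 25 48 44
f 48 24 40
f 44 40 17
f 48 40 44
f 59 61 58
f 62 59 58
f 58 61 60
f 60 62 58
f 59 65 61
f 63 59 62
f 63 65 59
f 61 65 60
f 64 62 60
f 60 65 64
f 64 63 62
f 65 63 64
f 67 69 66
f 70 67 66
f 66 69 68
f 68 70 66
f 67 73 69
f 71 67 70
f 71 73 67
f 69 73 68
f 72 70 68
f 68 73 72
f 72 71 70
f 73 71 72



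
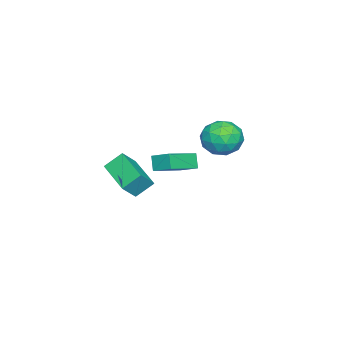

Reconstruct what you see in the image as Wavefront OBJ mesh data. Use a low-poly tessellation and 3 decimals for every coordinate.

v -1.102 1.584 0.865
v -0.26 0.846 0.978
v -1.98 0.414 -0.218
v -1.138 -0.324 -0.105
v -1.805 -0.093 0.771
v -1.262 0.63 1.44
v -0.978 0.63 -0.68
v -0.435 1.353 -0.011
v -0.183 0.257 0.023
v -0.694 -0.19 0.92
v -1.546 1.45 -0.16
v -2.057 1.003 0.737
v -0.604 1.318 1.017
v -1.636 -0.058 -0.257
v -2.028 0.078 0.258
v -1.533 -0.355 0.325
v -1.193 1.191 1.288
v -0.698 0.758 1.355
v -1.606 0.205 1.233
v -1.542 0.502 -0.595
v -1.047 0.069 -0.528
v -0.707 1.615 0.435
v -0.212 1.182 0.502
v -0.634 1.055 -0.473
v -0.063 0.538 0.522
v -0.58 -0.15 -0.115
v -0.485 0.41 -0.453
v -0.166 0.835 -0.06
v -0.364 0.275 1.049
v -0.88 -0.412 0.413
v -1.273 -0.277 0.928
v -0.954 0.149 1.321
v -0.319 -0.071 0.488
v -1.36 1.672 0.347
v -1.876 0.985 -0.289
v -1.286 1.111 -0.561
v -0.967 1.537 -0.168
v -1.66 1.41 0.875
v -2.177 0.722 0.238
v -2.074 0.425 0.82
v -1.755 0.85 1.213
v -1.921 1.331 0.272
v -1.209 -3.09 -1.655
v -0.929 -2.037 -1.152
v -2.867 -2.349 -2.28
v -2.587 -1.297 -1.777
v -0.793 -2.823 -2.443
v -0.513 -1.771 -1.94
v -2.451 -2.083 -3.068
v -2.171 -1.03 -2.565
v 3.738 -3.294 0.027
v 3.212 -2.597 0.775
v 3.021 -2.956 -0.792
v 2.494 -2.26 -0.044
v 5.026 -1.78 -0.476
v 4.499 -1.084 0.272
v 4.308 -1.443 -1.295
v 3.782 -0.746 -0.547
f 1 38 17
f 38 12 41
f 17 41 6
f 38 41 17
f 1 17 13
f 17 6 18
f 13 18 2
f 17 18 13
f 1 13 22
f 13 2 23
f 22 23 8
f 13 23 22
f 1 22 34
f 22 8 37
f 34 37 11
f 22 37 34
f 1 34 38
f 34 11 42
f 38 42 12
f 34 42 38
f 2 18 29
f 18 6 32
f 29 32 10
f 18 32 29
f 6 41 19
f 41 12 40
f 19 40 5
f 41 40 19
f 12 42 39
f 42 11 35
f 39 35 3
f 42 35 39
f 11 37 36
f 37 8 24
f 36 24 7
f 37 24 36
f 8 23 28
f 23 2 25
f 28 25 9
f 23 25 28
f 4 30 16
f 30 10 31
f 16 31 5
f 30 31 16
f 4 16 14
f 16 5 15
f 14 15 3
f 16 15 14
f 4 14 21
f 14 3 20
f 21 20 7
f 14 20 21
f 4 21 26
f 21 7 27
f 26 27 9
f 21 27 26
f 4 26 30
f 26 9 33
f 30 33 10
f 26 33 30
f 5 31 19
f 31 10 32
f 19 32 6
f 31 32 19
f 3 15 39
f 15 5 40
f 39 40 12
f 15 40 39
f 7 20 36
f 20 3 35
f 36 35 11
f 20 35 36
f 9 27 28
f 27 7 24
f 28 24 8
f 27 24 28
f 10 33 29
f 33 9 25
f 29 25 2
f 33 25 29
f 44 46 43
f 47 44 43
f 43 46 45
f 45 47 43
f 44 50 46
f 48 44 47
f 48 50 44
f 46 50 45
f 49 47 45
f 45 50 49
f 49 48 47
f 50 48 49
f 52 54 51
f 55 52 51
f 51 54 53
f 53 55 51
f 52 58 54
f 56 52 55
f 56 58 52
f 54 58 53
f 57 55 53
f 53 58 57
f 57 56 55
f 58 56 57



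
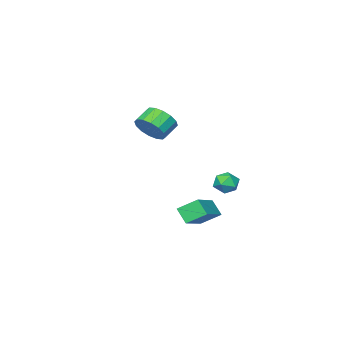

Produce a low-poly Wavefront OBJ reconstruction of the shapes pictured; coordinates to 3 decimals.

v -0.842 3.204 -2.726
v -0.879 2.531 -1.96
v -1.497 3.993 -2.065
v -1.535 3.32 -1.299
v 0.995 4.04 -1.901
v 0.957 3.367 -1.135
v 0.339 4.829 -1.24
v 0.302 4.156 -0.474
v -3.234 3.539 -0.236
v -2.598 3.514 0.154
v -2.762 2.786 -1.054
v -2.126 2.761 -0.664
v -2.744 2.445 -0.39
v -3.036 2.911 0.116
v -2.324 3.389 -1.016
v -2.616 3.855 -0.51
v -2.036 3.422 -0.328
v -2.295 2.838 0.059
v -3.065 3.462 -0.959
v -3.324 2.878 -0.572
v -2.858 -2.585 1.724
v -2.314 -2.527 2.549
v -3.239 -2.576 3.162
v -3.782 -2.635 2.336
v -2.421 -2.041 2.427
v -3.346 -2.09 3.039
v -2.645 -1.701 2.115
v -3.57 -1.75 2.728
v -2.926 -1.598 1.699
v -3.851 -1.647 2.311
v -3.189 -1.76 1.29
v -4.114 -1.809 1.902
v -3.363 -2.142 0.997
v -4.287 -2.191 1.609
v -3.401 -2.644 0.898
v -4.326 -2.693 1.511
v -3.294 -3.13 1.021
v -4.219 -3.179 1.633
v -3.07 -3.47 1.332
v -3.995 -3.519 1.945
v -2.789 -3.573 1.749
v -3.714 -3.622 2.361
v -2.526 -3.411 2.158
v -3.451 -3.46 2.77
v -2.353 -3.029 2.451
v -3.277 -3.078 3.063
f 2 4 1
f 5 2 1
f 1 4 3
f 3 5 1
f 2 8 4
f 6 2 5
f 6 8 2
f 4 8 3
f 7 5 3
f 3 8 7
f 7 6 5
f 8 6 7
f 9 20 14
f 9 14 10
f 9 10 16
f 9 16 19
f 9 19 20
f 10 14 18
f 14 20 13
f 20 19 11
f 19 16 15
f 16 10 17
f 12 18 13
f 12 13 11
f 12 11 15
f 12 15 17
f 12 17 18
f 13 18 14
f 11 13 20
f 15 11 19
f 17 15 16
f 18 17 10
f 22 21 25
f 22 25 23
f 23 25 26
f 23 26 24
f 25 21 27
f 25 27 26
f 26 27 28
f 26 28 24
f 27 21 29
f 27 29 28
f 28 29 30
f 28 30 24
f 29 21 31
f 29 31 30
f 30 31 32
f 30 32 24
f 31 21 33
f 31 33 32
f 32 33 34
f 32 34 24
f 33 21 35
f 33 35 34
f 34 35 36
f 34 36 24
f 35 21 37
f 35 37 36
f 36 37 38
f 36 38 24
f 37 21 39
f 37 39 38
f 38 39 40
f 38 40 24
f 39 21 41
f 39 41 40
f 40 41 42
f 40 42 24
f 41 21 43
f 41 43 42
f 42 43 44
f 42 44 24
f 43 21 45
f 43 45 44
f 44 45 46
f 44 46 24
f 45 21 22
f 45 22 46
f 46 22 23
f 46 23 24



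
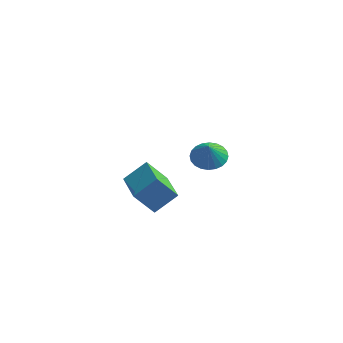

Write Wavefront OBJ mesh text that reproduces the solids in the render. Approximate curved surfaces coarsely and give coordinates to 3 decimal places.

v -3.048 -3.092 -0.601
v -2.088 -2.535 0.22
v -3.768 -1.434 -0.884
v -2.809 -0.876 -0.064
v -2.151 -2.904 -1.776
v -1.192 -2.346 -0.956
v -2.872 -1.245 -2.06
v -1.912 -0.688 -1.239
v -0.564 3.654 -3.075
v 0.242 4.055 -2.94
v -0.556 3.306 -2.085
v 0.019 4.315 -2.847
v -0.292 4.474 -2.789
v -0.645 4.509 -2.774
v -0.986 4.414 -2.805
v -1.262 4.203 -2.877
v -1.432 3.908 -2.98
v -1.47 3.575 -3.097
v -1.37 3.254 -3.21
v -1.147 2.994 -3.303
v -0.835 2.834 -3.362
v -0.482 2.8 -3.377
v -0.141 2.895 -3.345
v 0.135 3.106 -3.273
v 0.305 3.4 -3.171
v 0.343 3.734 -3.054
f 2 4 1
f 5 2 1
f 1 4 3
f 3 5 1
f 2 8 4
f 6 2 5
f 6 8 2
f 4 8 3
f 7 5 3
f 3 8 7
f 7 6 5
f 8 6 7
f 10 9 12
f 10 12 11
f 12 9 13
f 12 13 11
f 13 9 14
f 13 14 11
f 14 9 15
f 14 15 11
f 15 9 16
f 15 16 11
f 16 9 17
f 16 17 11
f 17 9 18
f 17 18 11
f 18 9 19
f 18 19 11
f 19 9 20
f 19 20 11
f 20 9 21
f 20 21 11
f 21 9 22
f 21 22 11
f 22 9 23
f 22 23 11
f 23 9 24
f 23 24 11
f 24 9 25
f 24 25 11
f 25 9 26
f 25 26 11
f 26 9 10
f 26 10 11



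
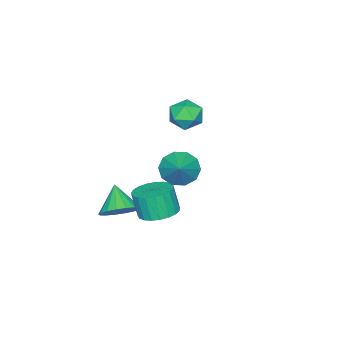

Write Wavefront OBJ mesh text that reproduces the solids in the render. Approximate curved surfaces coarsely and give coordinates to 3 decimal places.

v 2.815 0.271 -0.312
v 3.711 -0.173 -0.068
v 2.085 -0.591 0.792
v 3.699 0.192 0.209
v 3.512 0.573 0.383
v 3.187 0.894 0.419
v 2.788 1.091 0.31
v 2.394 1.127 0.078
v 2.084 0.992 -0.232
v 1.918 0.715 -0.557
v 1.93 0.35 -0.834
v 2.117 -0.03 -1.008
v 2.443 -0.351 -1.044
v 2.841 -0.549 -0.935
v 3.235 -0.584 -0.703
v 3.545 -0.45 -0.393
v 1.644 2.8 3.034
v 2.355 2.304 2.6
v 2.716 3.54 3.946
v 2.268 2.81 2.292
v 1.942 3.313 2.267
v 1.502 3.62 2.535
v 1.117 3.613 2.994
v 0.932 3.296 3.468
v 1.02 2.79 3.777
v 1.346 2.287 3.802
v 1.785 1.98 3.533
v 2.171 1.987 3.074
v 2.687 2.381 0.465
v 3.268 1.607 0.257
v 3.214 1.205 1.608
v 2.633 1.979 1.815
v 3.543 1.897 0.355
v 3.49 1.495 1.705
v 3.671 2.271 0.471
v 3.617 1.869 1.822
v 3.628 2.663 0.586
v 3.574 2.262 1.937
v 3.422 3.008 0.681
v 3.369 2.606 2.031
v 3.09 3.243 0.737
v 3.036 2.841 2.088
v 2.687 3.33 0.747
v 2.634 2.928 2.098
v 2.285 3.252 0.708
v 2.231 2.85 2.059
v 1.952 3.024 0.627
v 1.898 2.622 1.977
v 1.746 2.685 0.518
v 1.692 2.283 1.868
v 1.703 2.293 0.399
v 1.649 1.891 1.75
v 1.83 1.916 0.292
v 1.776 1.514 1.643
v 2.105 1.62 0.215
v 2.051 1.218 1.566
v 2.481 1.455 0.181
v 2.427 1.053 1.531
v 2.892 1.451 0.196
v 2.838 1.049 1.546
v -3.543 0.514 2.421
v -2.704 0.067 2.191
v -3.776 -0.527 3.589
v -2.937 -0.974 3.359
v -2.923 -0.078 3.751
v -2.779 0.565 3.029
v -3.701 -1.025 2.751
v -3.557 -0.382 2.029
v -2.802 -0.884 2.395
v -2.321 -0.298 3.012
v -4.159 -0.162 2.768
v -3.678 0.424 3.385
f 2 1 4
f 2 4 3
f 4 1 5
f 4 5 3
f 5 1 6
f 5 6 3
f 6 1 7
f 6 7 3
f 7 1 8
f 7 8 3
f 8 1 9
f 8 9 3
f 9 1 10
f 9 10 3
f 10 1 11
f 10 11 3
f 11 1 12
f 11 12 3
f 12 1 13
f 12 13 3
f 13 1 14
f 13 14 3
f 14 1 15
f 14 15 3
f 15 1 16
f 15 16 3
f 16 1 2
f 16 2 3
f 18 17 20
f 18 20 19
f 20 17 21
f 20 21 19
f 21 17 22
f 21 22 19
f 22 17 23
f 22 23 19
f 23 17 24
f 23 24 19
f 24 17 25
f 24 25 19
f 25 17 26
f 25 26 19
f 26 17 27
f 26 27 19
f 27 17 28
f 27 28 19
f 28 17 18
f 28 18 19
f 30 29 33
f 30 33 31
f 31 33 34
f 31 34 32
f 33 29 35
f 33 35 34
f 34 35 36
f 34 36 32
f 35 29 37
f 35 37 36
f 36 37 38
f 36 38 32
f 37 29 39
f 37 39 38
f 38 39 40
f 38 40 32
f 39 29 41
f 39 41 40
f 40 41 42
f 40 42 32
f 41 29 43
f 41 43 42
f 42 43 44
f 42 44 32
f 43 29 45
f 43 45 44
f 44 45 46
f 44 46 32
f 45 29 47
f 45 47 46
f 46 47 48
f 46 48 32
f 47 29 49
f 47 49 48
f 48 49 50
f 48 50 32
f 49 29 51
f 49 51 50
f 50 51 52
f 50 52 32
f 51 29 53
f 51 53 52
f 52 53 54
f 52 54 32
f 53 29 55
f 53 55 54
f 54 55 56
f 54 56 32
f 55 29 57
f 55 57 56
f 56 57 58
f 56 58 32
f 57 29 59
f 57 59 58
f 58 59 60
f 58 60 32
f 59 29 30
f 59 30 60
f 60 30 31
f 60 31 32
f 61 72 66
f 61 66 62
f 61 62 68
f 61 68 71
f 61 71 72
f 62 66 70
f 66 72 65
f 72 71 63
f 71 68 67
f 68 62 69
f 64 70 65
f 64 65 63
f 64 63 67
f 64 67 69
f 64 69 70
f 65 70 66
f 63 65 72
f 67 63 71
f 69 67 68
f 70 69 62



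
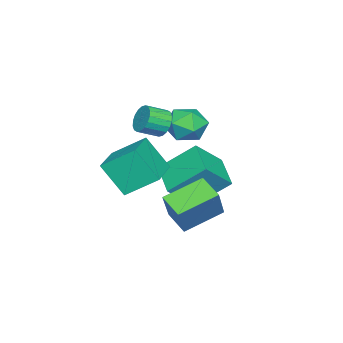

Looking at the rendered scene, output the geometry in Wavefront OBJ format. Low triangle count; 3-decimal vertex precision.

v 2.148 -1.654 2.117
v 1.73 -0.32 3.083
v 2.161 -0.607 0.677
v 1.743 0.727 1.644
v 4.077 -1.267 2.416
v 3.659 0.067 3.383
v 4.09 -0.22 0.977
v 3.672 1.114 1.943
v -0.074 -0.348 3.062
v 0.452 -0.146 2.63
v 1.08 -0.85 3.067
v 0.554 -1.052 3.498
v 0.49 0.043 2.88
v 1.118 -0.661 3.317
v 0.416 0.155 3.166
v 1.045 -0.549 3.603
v 0.245 0.167 3.432
v 0.874 -0.537 3.868
v 0.011 0.077 3.624
v 0.64 -0.627 4.061
v -0.24 -0.097 3.705
v 0.389 -0.801 4.142
v -0.458 -0.32 3.658
v 0.17 -1.025 4.095
v -0.6 -0.55 3.493
v 0.028 -1.254 3.93
v -0.638 -0.739 3.243
v -0.01 -1.443 3.68
v -0.565 -0.851 2.957
v 0.064 -1.555 3.394
v -0.394 -0.863 2.692
v 0.235 -1.567 3.128
v -0.16 -0.773 2.499
v 0.469 -1.477 2.936
v 0.091 -0.599 2.418
v 0.72 -1.303 2.855
v 0.31 -0.375 2.465
v 0.938 -1.08 2.902
v -2.227 -0.305 -1.47
v -1.129 -1.051 -0.21
v -2.775 1.195 -0.106
v -1.677 0.449 1.154
v -0.903 0.691 -2.034
v 0.195 -0.055 -0.774
v -1.451 2.191 -0.67
v -0.353 1.445 0.59
v -1.748 0.638 2.332
v -0.847 0.95 2.002
v -1.013 -0.29 3.458
v -0.112 0.022 3.128
v -0.725 0.666 3.605
v -1.179 1.24 2.909
v -0.681 -0.58 2.551
v -1.135 -0.006 1.855
v -0.187 0.197 2.136
v -0.214 0.967 2.788
v -1.646 -0.307 2.672
v -1.673 0.463 3.324
v 1.106 0.393 -1.576
v -0.219 1.609 -0.849
v 1.704 1.336 -2.066
v 0.379 2.553 -1.34
v 2.141 0.567 0.02
v 0.816 1.784 0.746
v 2.739 1.511 -0.471
v 1.414 2.727 0.256
f 2 4 1
f 5 2 1
f 1 4 3
f 3 5 1
f 2 8 4
f 6 2 5
f 6 8 2
f 4 8 3
f 7 5 3
f 3 8 7
f 7 6 5
f 8 6 7
f 10 9 13
f 10 13 11
f 11 13 14
f 11 14 12
f 13 9 15
f 13 15 14
f 14 15 16
f 14 16 12
f 15 9 17
f 15 17 16
f 16 17 18
f 16 18 12
f 17 9 19
f 17 19 18
f 18 19 20
f 18 20 12
f 19 9 21
f 19 21 20
f 20 21 22
f 20 22 12
f 21 9 23
f 21 23 22
f 22 23 24
f 22 24 12
f 23 9 25
f 23 25 24
f 24 25 26
f 24 26 12
f 25 9 27
f 25 27 26
f 26 27 28
f 26 28 12
f 27 9 29
f 27 29 28
f 28 29 30
f 28 30 12
f 29 9 31
f 29 31 30
f 30 31 32
f 30 32 12
f 31 9 33
f 31 33 32
f 32 33 34
f 32 34 12
f 33 9 35
f 33 35 34
f 34 35 36
f 34 36 12
f 35 9 37
f 35 37 36
f 36 37 38
f 36 38 12
f 37 9 10
f 37 10 38
f 38 10 11
f 38 11 12
f 40 42 39
f 43 40 39
f 39 42 41
f 41 43 39
f 40 46 42
f 44 40 43
f 44 46 40
f 42 46 41
f 45 43 41
f 41 46 45
f 45 44 43
f 46 44 45
f 47 58 52
f 47 52 48
f 47 48 54
f 47 54 57
f 47 57 58
f 48 52 56
f 52 58 51
f 58 57 49
f 57 54 53
f 54 48 55
f 50 56 51
f 50 51 49
f 50 49 53
f 50 53 55
f 50 55 56
f 51 56 52
f 49 51 58
f 53 49 57
f 55 53 54
f 56 55 48
f 60 62 59
f 63 60 59
f 59 62 61
f 61 63 59
f 60 66 62
f 64 60 63
f 64 66 60
f 62 66 61
f 65 63 61
f 61 66 65
f 65 64 63
f 66 64 65



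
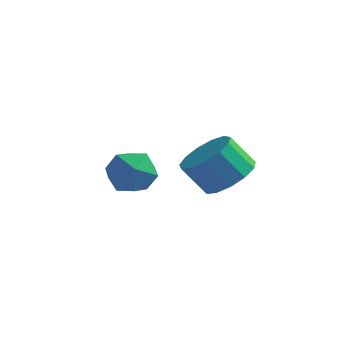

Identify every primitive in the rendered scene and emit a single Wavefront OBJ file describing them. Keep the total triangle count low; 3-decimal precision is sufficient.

v -0.084 -1.744 -1.726
v 0.67 -1.795 -1.183
v -0.043 -1.986 -0.212
v -0.796 -1.936 -0.754
v 0.526 -1.291 -1.189
v -0.187 -1.482 -0.218
v 0.188 -0.931 -1.366
v -0.524 -1.123 -0.394
v -0.235 -0.829 -1.657
v -0.948 -1.021 -0.685
v -0.611 -1.018 -1.969
v -1.324 -1.21 -0.998
v -0.819 -1.437 -2.205
v -1.532 -1.629 -1.233
v -0.794 -1.954 -2.288
v -1.507 -2.146 -1.316
v -0.543 -2.404 -2.193
v -1.256 -2.596 -1.221
v -0.147 -2.645 -1.949
v -0.859 -2.836 -0.978
v 0.27 -2.599 -1.635
v -0.442 -2.791 -0.663
v 0.574 -2.283 -1.349
v -0.138 -2.474 -0.378
v -4.25 -1.38 -2.37
v -3.751 -0.783 -2.85
v -3.009 -1.997 -1.85
v -2.51 -1.4 -2.33
v -3.005 -1.113 -1.616
v -3.771 -0.731 -1.937
v -2.989 -2.049 -2.763
v -3.755 -1.667 -3.084
v -2.971 -1.196 -3.093
v -2.981 -0.618 -2.384
v -3.779 -2.162 -2.316
v -3.789 -1.584 -1.607
f 2 1 5
f 2 5 3
f 3 5 6
f 3 6 4
f 5 1 7
f 5 7 6
f 6 7 8
f 6 8 4
f 7 1 9
f 7 9 8
f 8 9 10
f 8 10 4
f 9 1 11
f 9 11 10
f 10 11 12
f 10 12 4
f 11 1 13
f 11 13 12
f 12 13 14
f 12 14 4
f 13 1 15
f 13 15 14
f 14 15 16
f 14 16 4
f 15 1 17
f 15 17 16
f 16 17 18
f 16 18 4
f 17 1 19
f 17 19 18
f 18 19 20
f 18 20 4
f 19 1 21
f 19 21 20
f 20 21 22
f 20 22 4
f 21 1 23
f 21 23 22
f 22 23 24
f 22 24 4
f 23 1 2
f 23 2 24
f 24 2 3
f 24 3 4
f 25 36 30
f 25 30 26
f 25 26 32
f 25 32 35
f 25 35 36
f 26 30 34
f 30 36 29
f 36 35 27
f 35 32 31
f 32 26 33
f 28 34 29
f 28 29 27
f 28 27 31
f 28 31 33
f 28 33 34
f 29 34 30
f 27 29 36
f 31 27 35
f 33 31 32
f 34 33 26



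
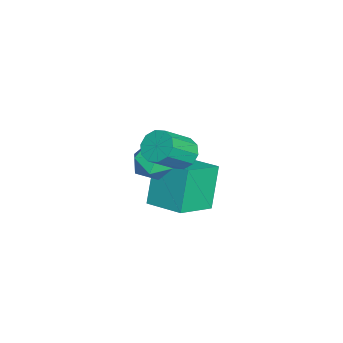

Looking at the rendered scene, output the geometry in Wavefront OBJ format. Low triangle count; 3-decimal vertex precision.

v -1.204 -1.046 1.427
v -0.81 -0.393 1.671
v 0.097 -1.362 2.797
v -0.296 -2.014 2.553
v -1.213 -0.443 1.953
v -0.306 -1.412 3.079
v -1.612 -0.723 2.034
v -0.705 -1.691 3.16
v -1.856 -1.126 1.884
v -0.949 -2.095 3.009
v -1.85 -1.499 1.558
v -0.943 -2.467 2.684
v -1.597 -1.698 1.183
v -0.69 -2.667 2.309
v -1.194 -1.648 0.901
v -0.287 -2.617 2.027
v -0.795 -1.369 0.82
v 0.112 -2.337 1.946
v -0.551 -0.965 0.971
v 0.356 -1.934 2.096
v -0.557 -0.593 1.296
v 0.35 -1.561 2.422
v -3.873 -1.303 -3.654
v -4.815 -1.034 -1.696
v -2.804 0.136 -3.338
v -3.746 0.405 -1.379
v -2.454 -2.545 -2.801
v -3.396 -2.276 -0.842
v -1.385 -1.106 -2.484
v -2.327 -0.837 -0.526
v -2.623 -1.495 -0.407
v -1.837 -2.016 -0.767
v -2.663 -2.464 0.907
v -1.877 -2.985 0.547
v -1.75 -2.035 0.864
v -1.725 -1.436 0.051
v -2.775 -3.044 0.089
v -2.75 -2.445 -0.724
v -1.931 -2.973 -0.461
v -1.298 -2.35 0.018
v -3.202 -2.13 0.122
v -2.569 -1.507 0.601
f 2 1 5
f 2 5 3
f 3 5 6
f 3 6 4
f 5 1 7
f 5 7 6
f 6 7 8
f 6 8 4
f 7 1 9
f 7 9 8
f 8 9 10
f 8 10 4
f 9 1 11
f 9 11 10
f 10 11 12
f 10 12 4
f 11 1 13
f 11 13 12
f 12 13 14
f 12 14 4
f 13 1 15
f 13 15 14
f 14 15 16
f 14 16 4
f 15 1 17
f 15 17 16
f 16 17 18
f 16 18 4
f 17 1 19
f 17 19 18
f 18 19 20
f 18 20 4
f 19 1 21
f 19 21 20
f 20 21 22
f 20 22 4
f 21 1 2
f 21 2 22
f 22 2 3
f 22 3 4
f 24 26 23
f 27 24 23
f 23 26 25
f 25 27 23
f 24 30 26
f 28 24 27
f 28 30 24
f 26 30 25
f 29 27 25
f 25 30 29
f 29 28 27
f 30 28 29
f 31 42 36
f 31 36 32
f 31 32 38
f 31 38 41
f 31 41 42
f 32 36 40
f 36 42 35
f 42 41 33
f 41 38 37
f 38 32 39
f 34 40 35
f 34 35 33
f 34 33 37
f 34 37 39
f 34 39 40
f 35 40 36
f 33 35 42
f 37 33 41
f 39 37 38
f 40 39 32



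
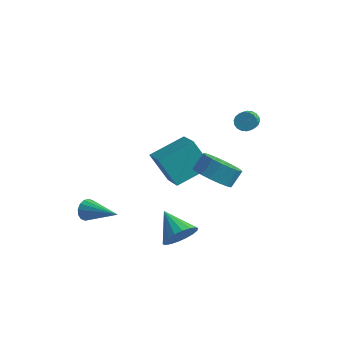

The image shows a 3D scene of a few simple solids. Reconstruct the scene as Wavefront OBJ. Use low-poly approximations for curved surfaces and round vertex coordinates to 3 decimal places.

v -0.499 2.122 0.337
v 0.623 3.762 1.106
v -1.786 3.48 -0.68
v -0.665 5.12 0.089
v 0.625 2.06 -1.169
v 1.746 3.7 -0.4
v -0.663 3.418 -2.186
v 0.459 5.058 -1.417
v -2.279 -1.861 -1.371
v -2.043 -1.605 -1.92
v -0.321 -2.199 -0.689
v -2.072 -1.345 -1.708
v -2.157 -1.224 -1.406
v -2.274 -1.273 -1.094
v -2.392 -1.481 -0.857
v -2.48 -1.79 -0.758
v -2.514 -2.118 -0.823
v -2.485 -2.378 -1.035
v -2.4 -2.499 -1.337
v -2.283 -2.449 -1.648
v -2.165 -2.242 -1.886
v -2.077 -1.933 -1.985
v 3.538 0.277 1.86
v 4.536 -0.154 1.941
v 4.76 0.513 2.72
v 3.762 0.943 2.64
v 4.598 0.203 1.618
v 4.822 0.87 2.398
v 4.45 0.574 1.343
v 4.674 1.241 2.123
v 4.121 0.887 1.171
v 4.346 1.553 1.95
v 3.677 1.078 1.135
v 3.901 1.745 1.914
v 3.205 1.111 1.243
v 3.43 1.778 2.022
v 2.799 0.978 1.473
v 3.024 1.645 2.252
v 2.54 0.707 1.78
v 2.764 1.374 2.559
v 2.478 0.35 2.102
v 2.702 1.017 2.882
v 2.626 -0.021 2.377
v 2.85 0.646 3.157
v 2.954 -0.333 2.55
v 3.179 0.333 3.329
v 3.399 -0.525 2.586
v 3.623 0.142 3.365
v 3.87 -0.558 2.478
v 4.095 0.109 3.257
v 4.276 -0.425 2.248
v 4.501 0.242 3.027
v 3.211 -2.277 -0.804
v 3.798 -1.596 -0.469
v 1.909 -1.563 0.024
v 3.657 -1.428 -0.836
v 3.428 -1.429 -1.196
v 3.155 -1.597 -1.479
v 2.894 -1.901 -1.628
v 2.695 -2.279 -1.613
v 2.599 -2.657 -1.439
v 2.624 -2.959 -1.138
v 2.765 -3.127 -0.771
v 2.994 -3.126 -0.411
v 3.267 -2.957 -0.128
v 3.528 -2.654 0.021
v 3.726 -2.276 0.006
v 3.823 -1.898 -0.168
v 3.375 4.396 3.335
v 3.914 4.582 3.323
v 4.364 3.33 4.194
v 3.825 3.144 4.205
v 3.82 4.693 3.531
v 4.27 3.441 4.402
v 3.638 4.745 3.7
v 4.088 3.493 4.571
v 3.404 4.728 3.797
v 3.854 3.476 4.668
v 3.165 4.645 3.802
v 3.615 3.394 4.673
v 2.967 4.513 3.714
v 3.417 3.262 4.585
v 2.849 4.358 3.552
v 3.299 3.106 4.423
v 2.836 4.21 3.346
v 3.286 2.958 4.217
v 2.93 4.099 3.138
v 3.38 2.847 4.009
v 3.112 4.047 2.969
v 3.562 2.795 3.84
v 3.346 4.064 2.872
v 3.796 2.812 3.743
v 3.585 4.146 2.867
v 4.035 2.895 3.738
v 3.783 4.278 2.955
v 4.233 3.027 3.826
v 3.901 4.434 3.117
v 4.351 3.182 3.988
f 2 4 1
f 5 2 1
f 1 4 3
f 3 5 1
f 2 8 4
f 6 2 5
f 6 8 2
f 4 8 3
f 7 5 3
f 3 8 7
f 7 6 5
f 8 6 7
f 10 9 12
f 10 12 11
f 12 9 13
f 12 13 11
f 13 9 14
f 13 14 11
f 14 9 15
f 14 15 11
f 15 9 16
f 15 16 11
f 16 9 17
f 16 17 11
f 17 9 18
f 17 18 11
f 18 9 19
f 18 19 11
f 19 9 20
f 19 20 11
f 20 9 21
f 20 21 11
f 21 9 22
f 21 22 11
f 22 9 10
f 22 10 11
f 24 23 27
f 24 27 25
f 25 27 28
f 25 28 26
f 27 23 29
f 27 29 28
f 28 29 30
f 28 30 26
f 29 23 31
f 29 31 30
f 30 31 32
f 30 32 26
f 31 23 33
f 31 33 32
f 32 33 34
f 32 34 26
f 33 23 35
f 33 35 34
f 34 35 36
f 34 36 26
f 35 23 37
f 35 37 36
f 36 37 38
f 36 38 26
f 37 23 39
f 37 39 38
f 38 39 40
f 38 40 26
f 39 23 41
f 39 41 40
f 40 41 42
f 40 42 26
f 41 23 43
f 41 43 42
f 42 43 44
f 42 44 26
f 43 23 45
f 43 45 44
f 44 45 46
f 44 46 26
f 45 23 47
f 45 47 46
f 46 47 48
f 46 48 26
f 47 23 49
f 47 49 48
f 48 49 50
f 48 50 26
f 49 23 51
f 49 51 50
f 50 51 52
f 50 52 26
f 51 23 24
f 51 24 52
f 52 24 25
f 52 25 26
f 54 53 56
f 54 56 55
f 56 53 57
f 56 57 55
f 57 53 58
f 57 58 55
f 58 53 59
f 58 59 55
f 59 53 60
f 59 60 55
f 60 53 61
f 60 61 55
f 61 53 62
f 61 62 55
f 62 53 63
f 62 63 55
f 63 53 64
f 63 64 55
f 64 53 65
f 64 65 55
f 65 53 66
f 65 66 55
f 66 53 67
f 66 67 55
f 67 53 68
f 67 68 55
f 68 53 54
f 68 54 55
f 70 69 73
f 70 73 71
f 71 73 74
f 71 74 72
f 73 69 75
f 73 75 74
f 74 75 76
f 74 76 72
f 75 69 77
f 75 77 76
f 76 77 78
f 76 78 72
f 77 69 79
f 77 79 78
f 78 79 80
f 78 80 72
f 79 69 81
f 79 81 80
f 80 81 82
f 80 82 72
f 81 69 83
f 81 83 82
f 82 83 84
f 82 84 72
f 83 69 85
f 83 85 84
f 84 85 86
f 84 86 72
f 85 69 87
f 85 87 86
f 86 87 88
f 86 88 72
f 87 69 89
f 87 89 88
f 88 89 90
f 88 90 72
f 89 69 91
f 89 91 90
f 90 91 92
f 90 92 72
f 91 69 93
f 91 93 92
f 92 93 94
f 92 94 72
f 93 69 95
f 93 95 94
f 94 95 96
f 94 96 72
f 95 69 97
f 95 97 96
f 96 97 98
f 96 98 72
f 97 69 70
f 97 70 98
f 98 70 71
f 98 71 72



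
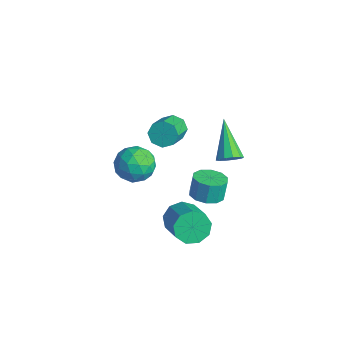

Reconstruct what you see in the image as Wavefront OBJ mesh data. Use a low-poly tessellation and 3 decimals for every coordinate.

v 0.198 -2.161 -2.988
v 0.608 -1.517 -3.502
v 2.151 -1.814 -2.645
v 1.742 -2.459 -2.132
v 0.368 -1.257 -2.981
v 1.912 -1.555 -2.124
v 0.05 -1.421 -2.463
v 1.593 -1.718 -1.607
v -0.199 -1.931 -2.192
v 1.344 -2.228 -1.335
v -0.263 -2.548 -2.293
v 1.281 -2.846 -1.436
v -0.11 -2.985 -2.719
v 1.433 -3.283 -1.863
v 0.187 -3.036 -3.272
v 1.73 -3.334 -2.415
v 0.489 -2.678 -3.692
v 2.032 -2.976 -2.835
v 0.655 -2.078 -3.783
v 2.199 -2.375 -2.926
v 2.124 -0.802 2.573
v 2.545 -0.512 2.941
v 0.556 -0.218 3.907
v 2.417 -0.255 2.678
v 2.178 -0.206 2.375
v 1.917 -0.385 2.148
v 1.736 -0.723 2.082
v 1.702 -1.091 2.204
v 1.83 -1.349 2.467
v 2.07 -1.398 2.77
v 2.33 -1.219 2.997
v 2.512 -0.881 3.063
v -3.514 -2.629 -0.626
v -2.604 -2.088 -0.705
v -2.696 -4.072 -1.075
v -1.786 -3.531 -1.154
v -2.229 -3.688 -0.202
v -2.734 -2.796 0.076
v -2.566 -3.364 -1.856
v -3.071 -2.472 -1.578
v -2.017 -2.543 -1.465
v -1.809 -2.742 -0.443
v -3.491 -3.418 -1.337
v -3.283 -3.617 -0.315
v -3.131 -2.232 -0.626
v -2.169 -3.928 -1.154
v -2.43 -4.02 -0.594
v -1.895 -3.702 -0.641
v -3.208 -2.648 -0.167
v -2.672 -2.33 -0.214
v -2.452 -3.27 0.082
v -2.628 -3.83 -1.566
v -2.092 -3.512 -1.613
v -3.405 -2.458 -1.139
v -2.87 -2.14 -1.186
v -2.848 -2.89 -1.862
v -2.251 -2.181 -1.12
v -1.77 -3.029 -1.383
v -2.229 -2.931 -1.796
v -2.526 -2.407 -1.633
v -2.129 -2.299 -0.519
v -1.648 -3.147 -0.783
v -1.908 -3.239 -0.223
v -2.206 -2.715 -0.06
v -1.784 -2.566 -0.966
v -3.652 -3.013 -0.997
v -3.171 -3.861 -1.261
v -3.094 -3.445 -1.72
v -3.392 -2.921 -1.557
v -3.53 -3.131 -0.397
v -3.049 -3.979 -0.66
v -2.774 -3.753 -0.147
v -3.071 -3.229 0.016
v -3.516 -3.594 -0.814
v -3.892 -0.391 -0.417
v -3.304 -0.156 -0.818
v -2.299 -1.214 0.035
v -2.888 -1.449 0.437
v -3.383 0.154 -0.342
v -2.378 -0.904 0.512
v -3.76 0.145 0.091
v -2.755 -0.913 0.944
v -4.215 -0.179 0.226
v -3.21 -1.236 1.08
v -4.481 -0.626 -0.015
v -3.476 -1.684 0.838
v -4.402 -0.936 -0.492
v -3.397 -1.994 0.362
v -4.025 -0.927 -0.924
v -3.02 -1.985 -0.071
v -3.57 -0.604 -1.06
v -2.565 -1.661 -0.206
v 2.27 -2.054 0.637
v 2.906 -1.555 0.593
v 2.767 -1.287 1.62
v 2.13 -1.786 1.663
v 2.497 -1.295 0.47
v 2.357 -1.027 1.496
v 2.001 -1.324 0.41
v 1.861 -1.057 1.436
v 1.607 -1.633 0.437
v 1.468 -1.365 1.463
v 1.467 -2.102 0.54
v 1.327 -1.834 1.567
v 1.633 -2.553 0.68
v 1.494 -2.285 1.707
v 2.043 -2.813 0.804
v 1.903 -2.545 1.83
v 2.539 -2.783 0.864
v 2.399 -2.516 1.89
v 2.932 -2.475 0.837
v 2.793 -2.207 1.863
v 3.073 -2.006 0.733
v 2.933 -1.738 1.76
f 2 1 5
f 2 5 3
f 3 5 6
f 3 6 4
f 5 1 7
f 5 7 6
f 6 7 8
f 6 8 4
f 7 1 9
f 7 9 8
f 8 9 10
f 8 10 4
f 9 1 11
f 9 11 10
f 10 11 12
f 10 12 4
f 11 1 13
f 11 13 12
f 12 13 14
f 12 14 4
f 13 1 15
f 13 15 14
f 14 15 16
f 14 16 4
f 15 1 17
f 15 17 16
f 16 17 18
f 16 18 4
f 17 1 19
f 17 19 18
f 18 19 20
f 18 20 4
f 19 1 2
f 19 2 20
f 20 2 3
f 20 3 4
f 22 21 24
f 22 24 23
f 24 21 25
f 24 25 23
f 25 21 26
f 25 26 23
f 26 21 27
f 26 27 23
f 27 21 28
f 27 28 23
f 28 21 29
f 28 29 23
f 29 21 30
f 29 30 23
f 30 21 31
f 30 31 23
f 31 21 32
f 31 32 23
f 32 21 22
f 32 22 23
f 33 70 49
f 70 44 73
f 49 73 38
f 70 73 49
f 33 49 45
f 49 38 50
f 45 50 34
f 49 50 45
f 33 45 54
f 45 34 55
f 54 55 40
f 45 55 54
f 33 54 66
f 54 40 69
f 66 69 43
f 54 69 66
f 33 66 70
f 66 43 74
f 70 74 44
f 66 74 70
f 34 50 61
f 50 38 64
f 61 64 42
f 50 64 61
f 38 73 51
f 73 44 72
f 51 72 37
f 73 72 51
f 44 74 71
f 74 43 67
f 71 67 35
f 74 67 71
f 43 69 68
f 69 40 56
f 68 56 39
f 69 56 68
f 40 55 60
f 55 34 57
f 60 57 41
f 55 57 60
f 36 62 48
f 62 42 63
f 48 63 37
f 62 63 48
f 36 48 46
f 48 37 47
f 46 47 35
f 48 47 46
f 36 46 53
f 46 35 52
f 53 52 39
f 46 52 53
f 36 53 58
f 53 39 59
f 58 59 41
f 53 59 58
f 36 58 62
f 58 41 65
f 62 65 42
f 58 65 62
f 37 63 51
f 63 42 64
f 51 64 38
f 63 64 51
f 35 47 71
f 47 37 72
f 71 72 44
f 47 72 71
f 39 52 68
f 52 35 67
f 68 67 43
f 52 67 68
f 41 59 60
f 59 39 56
f 60 56 40
f 59 56 60
f 42 65 61
f 65 41 57
f 61 57 34
f 65 57 61
f 76 75 79
f 76 79 77
f 77 79 80
f 77 80 78
f 79 75 81
f 79 81 80
f 80 81 82
f 80 82 78
f 81 75 83
f 81 83 82
f 82 83 84
f 82 84 78
f 83 75 85
f 83 85 84
f 84 85 86
f 84 86 78
f 85 75 87
f 85 87 86
f 86 87 88
f 86 88 78
f 87 75 89
f 87 89 88
f 88 89 90
f 88 90 78
f 89 75 91
f 89 91 90
f 90 91 92
f 90 92 78
f 91 75 76
f 91 76 92
f 92 76 77
f 92 77 78
f 94 93 97
f 94 97 95
f 95 97 98
f 95 98 96
f 97 93 99
f 97 99 98
f 98 99 100
f 98 100 96
f 99 93 101
f 99 101 100
f 100 101 102
f 100 102 96
f 101 93 103
f 101 103 102
f 102 103 104
f 102 104 96
f 103 93 105
f 103 105 104
f 104 105 106
f 104 106 96
f 105 93 107
f 105 107 106
f 106 107 108
f 106 108 96
f 107 93 109
f 107 109 108
f 108 109 110
f 108 110 96
f 109 93 111
f 109 111 110
f 110 111 112
f 110 112 96
f 111 93 113
f 111 113 112
f 112 113 114
f 112 114 96
f 113 93 94
f 113 94 114
f 114 94 95
f 114 95 96

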